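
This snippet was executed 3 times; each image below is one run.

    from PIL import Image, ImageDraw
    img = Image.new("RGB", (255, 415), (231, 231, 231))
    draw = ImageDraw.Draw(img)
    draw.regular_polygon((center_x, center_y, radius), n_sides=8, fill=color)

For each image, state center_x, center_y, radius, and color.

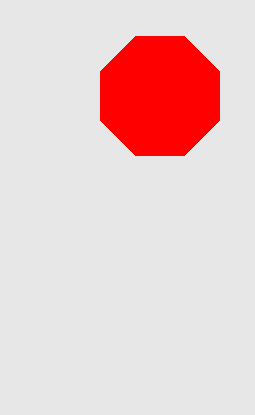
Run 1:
center_x = 160, center_y = 96, radius = 64, color = 'red'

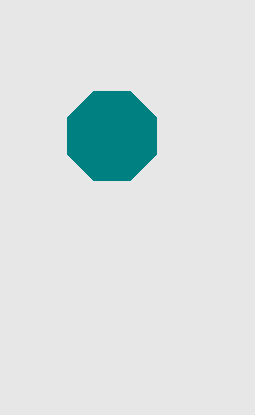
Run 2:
center_x = 112
center_y = 136
radius = 48
color = 'teal'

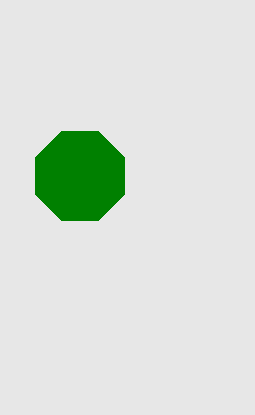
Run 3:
center_x = 80; center_y = 176; radius = 48; color = 'green'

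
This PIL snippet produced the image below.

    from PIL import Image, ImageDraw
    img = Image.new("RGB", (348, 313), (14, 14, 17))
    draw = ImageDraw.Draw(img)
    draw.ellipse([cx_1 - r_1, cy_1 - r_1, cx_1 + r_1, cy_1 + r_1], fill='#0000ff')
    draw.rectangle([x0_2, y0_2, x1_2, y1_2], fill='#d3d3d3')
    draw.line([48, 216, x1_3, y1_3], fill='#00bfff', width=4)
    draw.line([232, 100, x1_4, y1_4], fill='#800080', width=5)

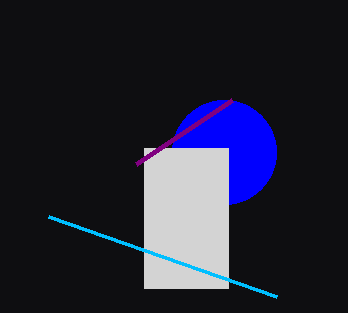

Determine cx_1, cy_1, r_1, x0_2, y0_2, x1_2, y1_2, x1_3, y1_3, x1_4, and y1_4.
cx_1 = 224, cy_1 = 152, r_1 = 52, x0_2 = 144, y0_2 = 148, x1_2 = 228, y1_2 = 288, x1_3 = 276, y1_3 = 296, x1_4 = 136, y1_4 = 164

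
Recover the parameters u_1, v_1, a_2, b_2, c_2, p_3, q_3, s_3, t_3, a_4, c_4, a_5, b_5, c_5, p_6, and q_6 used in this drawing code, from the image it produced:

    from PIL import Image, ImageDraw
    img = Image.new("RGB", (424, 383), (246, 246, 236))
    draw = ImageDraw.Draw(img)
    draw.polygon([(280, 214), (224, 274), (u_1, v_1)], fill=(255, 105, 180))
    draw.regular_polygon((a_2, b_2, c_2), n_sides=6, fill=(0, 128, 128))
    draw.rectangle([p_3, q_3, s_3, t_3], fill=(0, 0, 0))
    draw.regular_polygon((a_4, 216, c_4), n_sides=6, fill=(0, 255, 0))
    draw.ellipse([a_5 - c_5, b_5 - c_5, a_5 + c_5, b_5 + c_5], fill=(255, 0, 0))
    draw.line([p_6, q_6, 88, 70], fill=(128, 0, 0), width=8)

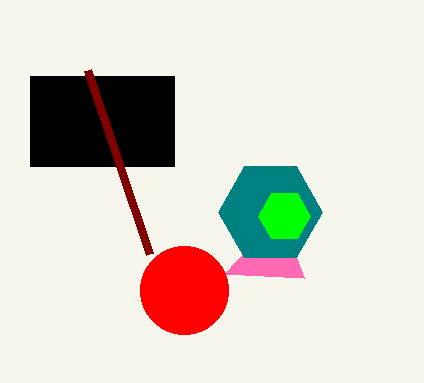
u_1 = 304; v_1 = 278; a_2 = 270; b_2 = 212; c_2 = 52; p_3 = 30; q_3 = 76; s_3 = 174; t_3 = 166; a_4 = 284; c_4 = 26; a_5 = 184; b_5 = 290; c_5 = 44; p_6 = 150; q_6 = 254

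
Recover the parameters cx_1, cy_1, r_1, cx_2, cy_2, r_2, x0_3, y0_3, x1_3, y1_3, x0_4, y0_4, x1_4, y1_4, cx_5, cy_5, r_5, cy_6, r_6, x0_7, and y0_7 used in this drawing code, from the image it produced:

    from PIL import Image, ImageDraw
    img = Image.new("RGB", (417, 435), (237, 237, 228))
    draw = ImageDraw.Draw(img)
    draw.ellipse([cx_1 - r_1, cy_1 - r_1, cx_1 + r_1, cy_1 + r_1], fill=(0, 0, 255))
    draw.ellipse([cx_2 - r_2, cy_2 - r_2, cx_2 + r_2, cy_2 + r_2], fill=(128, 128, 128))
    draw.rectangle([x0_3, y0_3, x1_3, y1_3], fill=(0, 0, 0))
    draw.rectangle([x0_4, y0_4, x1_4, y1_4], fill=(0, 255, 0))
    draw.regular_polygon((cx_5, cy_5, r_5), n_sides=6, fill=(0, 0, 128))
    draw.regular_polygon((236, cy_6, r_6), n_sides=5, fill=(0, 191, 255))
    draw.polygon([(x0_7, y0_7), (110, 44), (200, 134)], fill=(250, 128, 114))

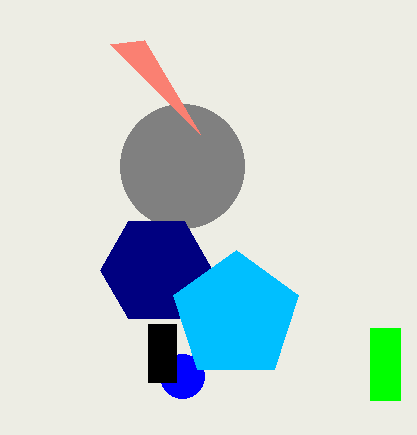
cx_1 = 182, cy_1 = 376, r_1 = 22, cx_2 = 182, cy_2 = 166, r_2 = 62, x0_3 = 148, y0_3 = 324, x1_3 = 176, y1_3 = 382, x0_4 = 370, y0_4 = 328, x1_4 = 400, y1_4 = 400, cx_5 = 156, cy_5 = 270, r_5 = 56, cy_6 = 316, r_6 = 66, x0_7 = 144, y0_7 = 40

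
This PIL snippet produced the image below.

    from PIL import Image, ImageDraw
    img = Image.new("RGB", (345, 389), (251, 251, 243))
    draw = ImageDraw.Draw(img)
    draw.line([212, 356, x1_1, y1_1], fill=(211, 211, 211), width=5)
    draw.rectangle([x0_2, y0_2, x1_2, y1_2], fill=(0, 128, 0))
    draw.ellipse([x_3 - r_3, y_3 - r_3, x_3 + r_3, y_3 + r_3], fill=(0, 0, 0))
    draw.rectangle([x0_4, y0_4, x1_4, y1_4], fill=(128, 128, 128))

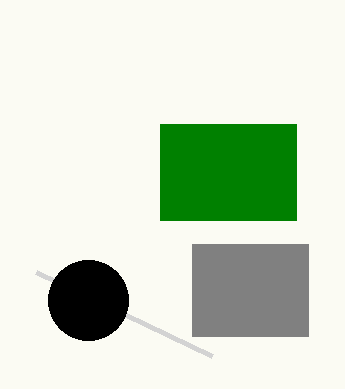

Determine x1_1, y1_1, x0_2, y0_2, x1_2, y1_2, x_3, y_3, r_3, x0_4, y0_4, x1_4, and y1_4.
x1_1 = 36
y1_1 = 272
x0_2 = 160
y0_2 = 124
x1_2 = 296
y1_2 = 220
x_3 = 88
y_3 = 300
r_3 = 40
x0_4 = 192
y0_4 = 244
x1_4 = 308
y1_4 = 336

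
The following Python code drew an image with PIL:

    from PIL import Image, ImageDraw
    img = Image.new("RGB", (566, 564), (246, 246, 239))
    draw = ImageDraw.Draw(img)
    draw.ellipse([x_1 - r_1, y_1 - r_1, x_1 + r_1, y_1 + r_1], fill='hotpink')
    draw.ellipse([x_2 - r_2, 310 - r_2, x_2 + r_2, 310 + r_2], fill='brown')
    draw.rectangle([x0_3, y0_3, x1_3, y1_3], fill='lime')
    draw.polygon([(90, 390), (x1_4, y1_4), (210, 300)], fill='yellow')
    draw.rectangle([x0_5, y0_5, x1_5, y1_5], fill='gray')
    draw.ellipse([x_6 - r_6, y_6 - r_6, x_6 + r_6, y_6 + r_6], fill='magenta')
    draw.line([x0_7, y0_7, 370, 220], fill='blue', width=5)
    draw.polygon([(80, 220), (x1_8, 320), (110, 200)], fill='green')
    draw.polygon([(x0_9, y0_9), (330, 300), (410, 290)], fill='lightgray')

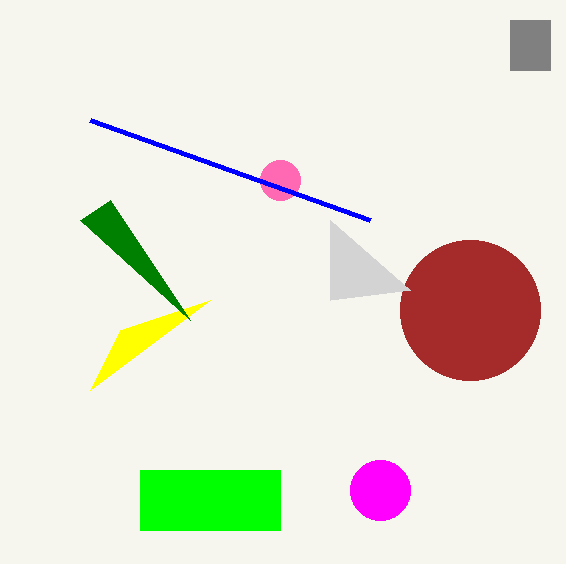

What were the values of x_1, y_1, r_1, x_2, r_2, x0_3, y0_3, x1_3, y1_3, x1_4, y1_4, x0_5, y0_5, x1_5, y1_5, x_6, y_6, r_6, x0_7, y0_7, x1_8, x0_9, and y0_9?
x_1 = 280, y_1 = 180, r_1 = 20, x_2 = 470, r_2 = 70, x0_3 = 140, y0_3 = 470, x1_3 = 280, y1_3 = 530, x1_4 = 120, y1_4 = 330, x0_5 = 510, y0_5 = 20, x1_5 = 550, y1_5 = 70, x_6 = 380, y_6 = 490, r_6 = 30, x0_7 = 90, y0_7 = 120, x1_8 = 190, x0_9 = 330, y0_9 = 220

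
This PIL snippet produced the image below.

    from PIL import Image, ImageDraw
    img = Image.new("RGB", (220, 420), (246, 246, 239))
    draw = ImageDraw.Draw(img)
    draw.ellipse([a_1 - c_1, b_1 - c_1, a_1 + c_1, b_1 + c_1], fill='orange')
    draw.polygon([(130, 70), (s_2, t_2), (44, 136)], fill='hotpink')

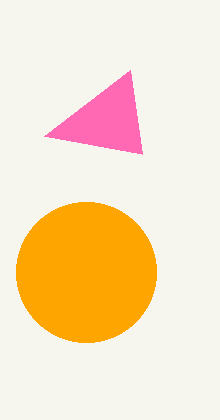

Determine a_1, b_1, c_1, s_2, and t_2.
a_1 = 86; b_1 = 272; c_1 = 70; s_2 = 142; t_2 = 154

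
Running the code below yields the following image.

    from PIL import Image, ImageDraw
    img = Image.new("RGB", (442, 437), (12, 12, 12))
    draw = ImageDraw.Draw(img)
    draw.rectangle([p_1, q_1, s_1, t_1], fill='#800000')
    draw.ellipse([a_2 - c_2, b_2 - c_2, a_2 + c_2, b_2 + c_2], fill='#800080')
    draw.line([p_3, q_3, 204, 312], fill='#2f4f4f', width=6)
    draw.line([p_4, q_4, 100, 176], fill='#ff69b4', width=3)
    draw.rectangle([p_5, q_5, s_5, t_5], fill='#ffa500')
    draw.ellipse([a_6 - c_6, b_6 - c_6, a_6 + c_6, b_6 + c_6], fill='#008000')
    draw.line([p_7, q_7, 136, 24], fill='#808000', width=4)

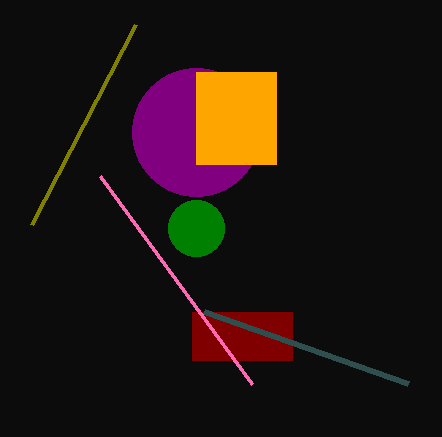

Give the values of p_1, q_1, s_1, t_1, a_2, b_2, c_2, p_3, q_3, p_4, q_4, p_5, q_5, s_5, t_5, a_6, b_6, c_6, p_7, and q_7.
p_1 = 192
q_1 = 312
s_1 = 292
t_1 = 360
a_2 = 196
b_2 = 132
c_2 = 64
p_3 = 408
q_3 = 384
p_4 = 252
q_4 = 384
p_5 = 196
q_5 = 72
s_5 = 276
t_5 = 164
a_6 = 196
b_6 = 228
c_6 = 28
p_7 = 32
q_7 = 224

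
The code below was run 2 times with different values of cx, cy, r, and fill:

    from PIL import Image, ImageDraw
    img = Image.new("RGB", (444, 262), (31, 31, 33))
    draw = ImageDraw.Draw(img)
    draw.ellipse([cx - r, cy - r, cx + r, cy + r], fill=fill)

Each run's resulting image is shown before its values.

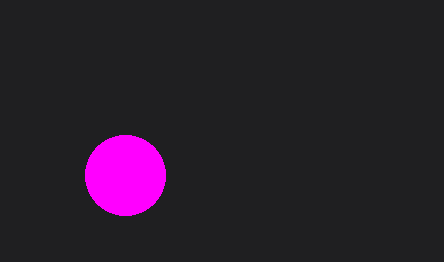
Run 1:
cx = 125, cy = 175, r = 40, fill = 'magenta'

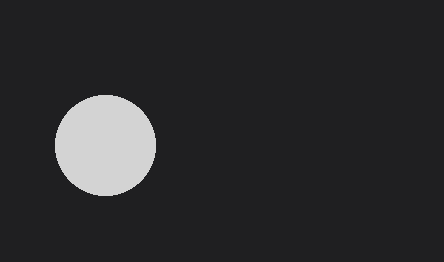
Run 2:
cx = 105
cy = 145
r = 50
fill = 'lightgray'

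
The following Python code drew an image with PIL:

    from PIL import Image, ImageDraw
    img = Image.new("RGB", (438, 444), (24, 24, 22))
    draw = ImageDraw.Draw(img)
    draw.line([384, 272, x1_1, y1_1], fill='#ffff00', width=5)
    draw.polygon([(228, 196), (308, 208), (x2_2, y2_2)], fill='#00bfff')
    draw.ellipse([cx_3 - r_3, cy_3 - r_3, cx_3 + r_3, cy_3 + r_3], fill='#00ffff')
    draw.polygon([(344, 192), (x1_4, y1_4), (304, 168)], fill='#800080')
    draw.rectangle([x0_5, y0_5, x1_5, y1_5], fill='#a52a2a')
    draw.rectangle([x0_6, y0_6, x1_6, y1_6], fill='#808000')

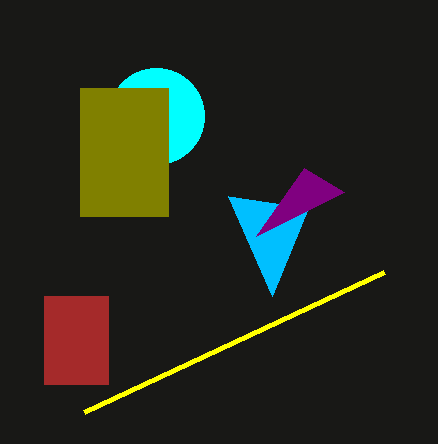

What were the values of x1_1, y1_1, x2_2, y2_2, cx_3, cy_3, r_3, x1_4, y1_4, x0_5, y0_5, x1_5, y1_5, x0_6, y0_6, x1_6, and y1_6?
x1_1 = 84; y1_1 = 412; x2_2 = 272; y2_2 = 296; cx_3 = 156; cy_3 = 116; r_3 = 48; x1_4 = 256; y1_4 = 236; x0_5 = 44; y0_5 = 296; x1_5 = 108; y1_5 = 384; x0_6 = 80; y0_6 = 88; x1_6 = 168; y1_6 = 216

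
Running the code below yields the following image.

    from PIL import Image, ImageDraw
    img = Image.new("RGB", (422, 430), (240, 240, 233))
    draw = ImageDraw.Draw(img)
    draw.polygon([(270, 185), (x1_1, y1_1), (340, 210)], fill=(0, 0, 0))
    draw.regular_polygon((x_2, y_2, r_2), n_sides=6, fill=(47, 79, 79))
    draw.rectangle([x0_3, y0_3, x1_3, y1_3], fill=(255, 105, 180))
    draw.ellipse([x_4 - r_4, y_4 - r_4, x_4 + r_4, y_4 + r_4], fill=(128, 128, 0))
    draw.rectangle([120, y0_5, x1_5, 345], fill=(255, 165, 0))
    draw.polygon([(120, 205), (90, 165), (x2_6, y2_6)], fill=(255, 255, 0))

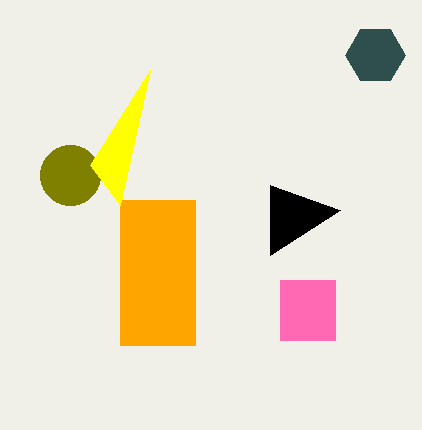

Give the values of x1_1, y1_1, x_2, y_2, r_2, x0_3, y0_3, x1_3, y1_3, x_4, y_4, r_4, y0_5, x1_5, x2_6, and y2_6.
x1_1 = 270, y1_1 = 255, x_2 = 375, y_2 = 55, r_2 = 30, x0_3 = 280, y0_3 = 280, x1_3 = 335, y1_3 = 340, x_4 = 70, y_4 = 175, r_4 = 30, y0_5 = 200, x1_5 = 195, x2_6 = 150, y2_6 = 70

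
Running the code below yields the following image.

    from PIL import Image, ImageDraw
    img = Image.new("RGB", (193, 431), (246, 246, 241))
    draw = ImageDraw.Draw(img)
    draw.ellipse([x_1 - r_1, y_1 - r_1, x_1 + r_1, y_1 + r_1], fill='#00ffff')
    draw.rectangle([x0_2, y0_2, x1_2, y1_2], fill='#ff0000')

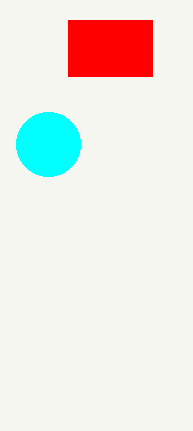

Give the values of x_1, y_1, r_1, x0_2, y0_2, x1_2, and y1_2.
x_1 = 48; y_1 = 144; r_1 = 32; x0_2 = 68; y0_2 = 20; x1_2 = 152; y1_2 = 76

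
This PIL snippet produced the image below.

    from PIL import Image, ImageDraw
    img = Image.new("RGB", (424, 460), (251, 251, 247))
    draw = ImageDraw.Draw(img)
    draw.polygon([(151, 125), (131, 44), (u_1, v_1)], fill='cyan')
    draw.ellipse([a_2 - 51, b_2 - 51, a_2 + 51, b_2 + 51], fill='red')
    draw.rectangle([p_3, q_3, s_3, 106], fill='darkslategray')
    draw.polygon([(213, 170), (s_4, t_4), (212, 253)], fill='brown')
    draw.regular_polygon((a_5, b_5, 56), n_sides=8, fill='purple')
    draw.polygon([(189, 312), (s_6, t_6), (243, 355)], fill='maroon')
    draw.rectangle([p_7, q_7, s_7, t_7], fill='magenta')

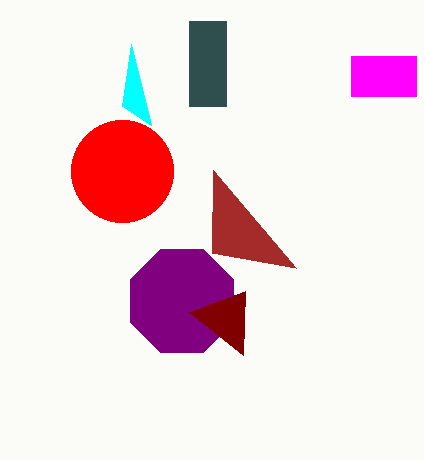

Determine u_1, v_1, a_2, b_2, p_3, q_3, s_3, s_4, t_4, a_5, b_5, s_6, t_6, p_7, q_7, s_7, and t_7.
u_1 = 122
v_1 = 106
a_2 = 122
b_2 = 171
p_3 = 189
q_3 = 21
s_3 = 226
s_4 = 296
t_4 = 268
a_5 = 182
b_5 = 301
s_6 = 245
t_6 = 291
p_7 = 351
q_7 = 56
s_7 = 416
t_7 = 96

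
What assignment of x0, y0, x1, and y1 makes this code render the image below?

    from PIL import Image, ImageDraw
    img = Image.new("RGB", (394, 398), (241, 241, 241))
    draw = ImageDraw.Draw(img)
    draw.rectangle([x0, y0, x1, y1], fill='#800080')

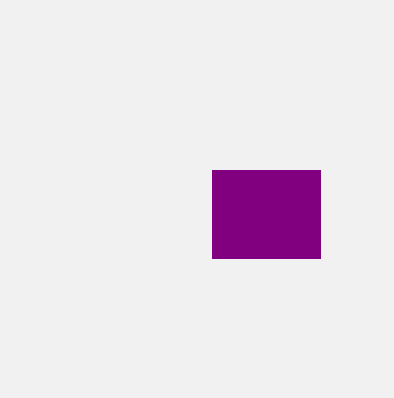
x0 = 212, y0 = 170, x1 = 320, y1 = 258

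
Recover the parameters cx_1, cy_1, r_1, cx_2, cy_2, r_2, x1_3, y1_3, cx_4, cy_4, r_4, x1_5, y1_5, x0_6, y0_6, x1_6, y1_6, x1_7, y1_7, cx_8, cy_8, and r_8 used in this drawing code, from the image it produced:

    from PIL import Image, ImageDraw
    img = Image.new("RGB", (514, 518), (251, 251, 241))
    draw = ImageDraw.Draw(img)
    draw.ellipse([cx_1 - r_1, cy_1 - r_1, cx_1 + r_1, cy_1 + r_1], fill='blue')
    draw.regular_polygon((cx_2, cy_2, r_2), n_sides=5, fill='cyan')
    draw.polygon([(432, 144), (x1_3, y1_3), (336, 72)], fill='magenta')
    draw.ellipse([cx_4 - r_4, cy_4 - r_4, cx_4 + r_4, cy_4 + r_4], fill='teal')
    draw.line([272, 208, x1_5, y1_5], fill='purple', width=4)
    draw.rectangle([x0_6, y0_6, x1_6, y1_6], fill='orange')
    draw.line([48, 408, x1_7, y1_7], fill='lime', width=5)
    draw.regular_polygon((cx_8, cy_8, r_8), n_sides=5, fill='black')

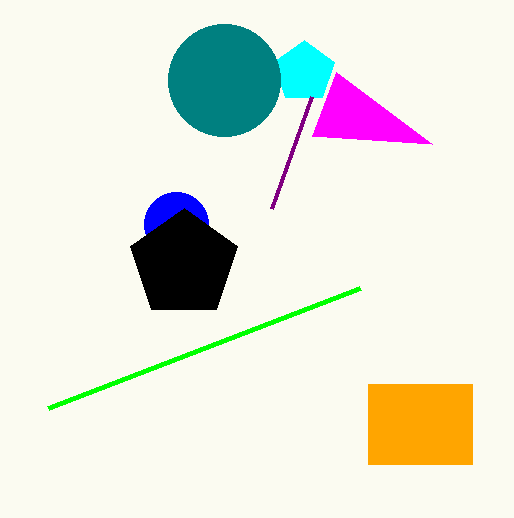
cx_1 = 176
cy_1 = 224
r_1 = 32
cx_2 = 304
cy_2 = 72
r_2 = 32
x1_3 = 312
y1_3 = 136
cx_4 = 224
cy_4 = 80
r_4 = 56
x1_5 = 312
y1_5 = 96
x0_6 = 368
y0_6 = 384
x1_6 = 472
y1_6 = 464
x1_7 = 360
y1_7 = 288
cx_8 = 184
cy_8 = 264
r_8 = 56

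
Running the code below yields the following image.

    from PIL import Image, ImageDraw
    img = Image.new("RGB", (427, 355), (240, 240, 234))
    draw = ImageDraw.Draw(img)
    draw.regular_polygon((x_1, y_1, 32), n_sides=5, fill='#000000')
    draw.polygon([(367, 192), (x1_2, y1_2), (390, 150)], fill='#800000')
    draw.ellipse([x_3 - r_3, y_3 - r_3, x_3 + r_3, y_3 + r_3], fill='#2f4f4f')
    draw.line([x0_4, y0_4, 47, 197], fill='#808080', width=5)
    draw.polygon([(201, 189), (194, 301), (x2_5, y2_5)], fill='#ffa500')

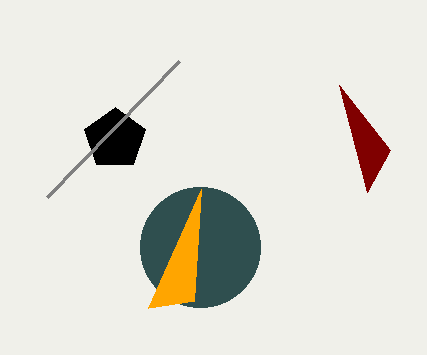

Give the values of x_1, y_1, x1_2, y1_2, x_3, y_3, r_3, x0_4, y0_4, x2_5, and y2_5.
x_1 = 115
y_1 = 139
x1_2 = 339
y1_2 = 85
x_3 = 200
y_3 = 247
r_3 = 60
x0_4 = 179
y0_4 = 61
x2_5 = 148
y2_5 = 308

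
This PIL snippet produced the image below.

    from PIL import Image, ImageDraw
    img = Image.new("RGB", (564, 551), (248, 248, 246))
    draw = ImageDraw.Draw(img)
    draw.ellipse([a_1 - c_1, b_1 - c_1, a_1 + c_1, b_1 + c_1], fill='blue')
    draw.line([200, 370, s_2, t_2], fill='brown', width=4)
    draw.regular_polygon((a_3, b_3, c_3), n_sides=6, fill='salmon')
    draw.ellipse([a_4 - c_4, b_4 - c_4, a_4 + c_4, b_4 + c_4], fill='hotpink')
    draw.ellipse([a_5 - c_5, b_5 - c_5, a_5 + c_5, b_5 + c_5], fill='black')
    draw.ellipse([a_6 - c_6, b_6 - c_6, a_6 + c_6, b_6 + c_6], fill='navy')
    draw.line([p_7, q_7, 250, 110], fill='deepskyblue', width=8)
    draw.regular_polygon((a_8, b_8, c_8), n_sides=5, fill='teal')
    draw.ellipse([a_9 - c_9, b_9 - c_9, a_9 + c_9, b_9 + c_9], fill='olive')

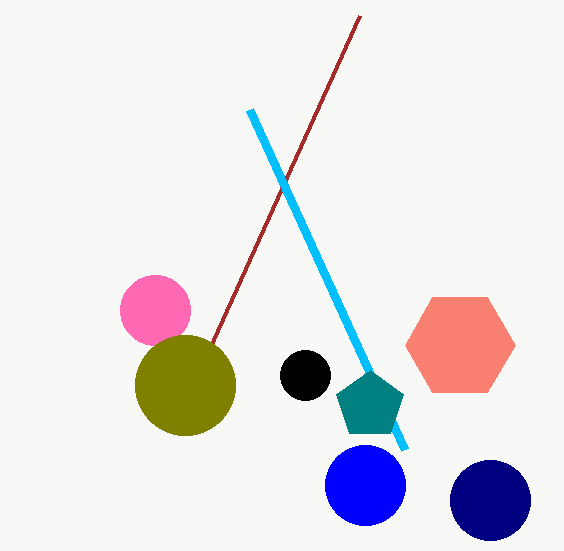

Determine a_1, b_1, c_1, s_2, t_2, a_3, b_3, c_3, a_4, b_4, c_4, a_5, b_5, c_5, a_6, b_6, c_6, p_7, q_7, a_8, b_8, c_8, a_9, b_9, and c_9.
a_1 = 365, b_1 = 485, c_1 = 40, s_2 = 360, t_2 = 15, a_3 = 460, b_3 = 345, c_3 = 55, a_4 = 155, b_4 = 310, c_4 = 35, a_5 = 305, b_5 = 375, c_5 = 25, a_6 = 490, b_6 = 500, c_6 = 40, p_7 = 405, q_7 = 450, a_8 = 370, b_8 = 405, c_8 = 35, a_9 = 185, b_9 = 385, c_9 = 50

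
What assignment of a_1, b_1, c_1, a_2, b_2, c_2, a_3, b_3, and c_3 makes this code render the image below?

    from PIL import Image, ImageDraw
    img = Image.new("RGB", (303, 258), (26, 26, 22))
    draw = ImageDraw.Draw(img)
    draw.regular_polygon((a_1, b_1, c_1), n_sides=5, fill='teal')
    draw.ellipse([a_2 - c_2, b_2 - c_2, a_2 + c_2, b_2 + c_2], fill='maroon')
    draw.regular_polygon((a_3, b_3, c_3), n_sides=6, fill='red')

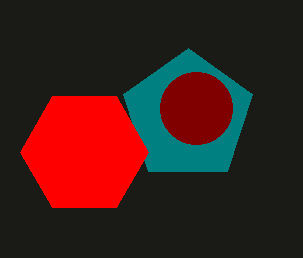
a_1 = 188; b_1 = 116; c_1 = 68; a_2 = 196; b_2 = 108; c_2 = 36; a_3 = 84; b_3 = 152; c_3 = 64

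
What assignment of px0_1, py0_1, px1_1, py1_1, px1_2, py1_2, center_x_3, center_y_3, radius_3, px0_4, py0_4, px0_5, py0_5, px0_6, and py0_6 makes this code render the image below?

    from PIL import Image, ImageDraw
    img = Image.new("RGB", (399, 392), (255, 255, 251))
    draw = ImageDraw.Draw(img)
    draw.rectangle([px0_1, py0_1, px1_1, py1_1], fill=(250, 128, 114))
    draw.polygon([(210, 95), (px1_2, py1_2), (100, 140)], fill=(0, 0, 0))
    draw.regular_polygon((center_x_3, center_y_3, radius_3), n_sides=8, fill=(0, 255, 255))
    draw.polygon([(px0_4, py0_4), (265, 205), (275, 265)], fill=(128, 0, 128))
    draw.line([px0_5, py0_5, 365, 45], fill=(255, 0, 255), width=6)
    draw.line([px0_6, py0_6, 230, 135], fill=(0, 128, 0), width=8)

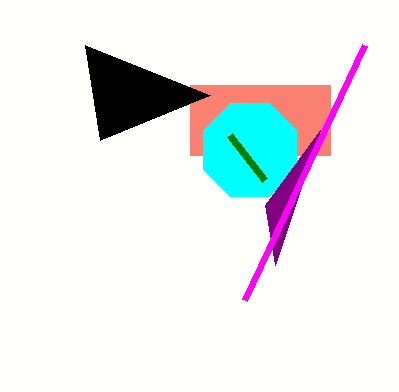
px0_1 = 190
py0_1 = 85
px1_1 = 330
py1_1 = 155
px1_2 = 85
py1_2 = 45
center_x_3 = 250
center_y_3 = 150
radius_3 = 50
px0_4 = 320
py0_4 = 130
px0_5 = 245
py0_5 = 300
px0_6 = 265
py0_6 = 180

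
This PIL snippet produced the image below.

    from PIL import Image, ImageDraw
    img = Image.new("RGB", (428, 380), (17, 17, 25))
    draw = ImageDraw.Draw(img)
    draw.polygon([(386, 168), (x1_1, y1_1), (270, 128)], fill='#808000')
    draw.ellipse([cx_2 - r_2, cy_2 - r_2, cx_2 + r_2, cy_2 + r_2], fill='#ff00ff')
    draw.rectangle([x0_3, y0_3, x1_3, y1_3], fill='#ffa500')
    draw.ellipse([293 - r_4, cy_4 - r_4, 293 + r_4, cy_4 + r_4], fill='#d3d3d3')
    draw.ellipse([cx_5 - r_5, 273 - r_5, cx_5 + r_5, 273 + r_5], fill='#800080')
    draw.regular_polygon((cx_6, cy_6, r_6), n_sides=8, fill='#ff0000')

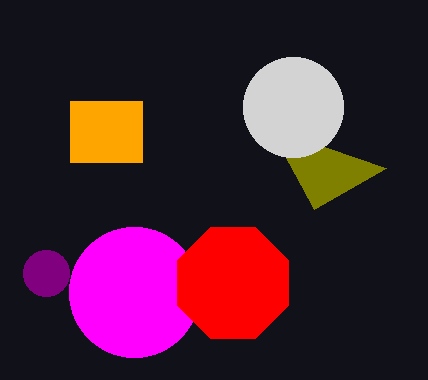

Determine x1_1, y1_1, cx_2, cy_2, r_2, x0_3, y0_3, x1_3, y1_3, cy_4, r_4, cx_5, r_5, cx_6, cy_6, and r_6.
x1_1 = 314, y1_1 = 209, cx_2 = 134, cy_2 = 292, r_2 = 65, x0_3 = 70, y0_3 = 101, x1_3 = 142, y1_3 = 162, cy_4 = 107, r_4 = 50, cx_5 = 46, r_5 = 23, cx_6 = 233, cy_6 = 283, r_6 = 60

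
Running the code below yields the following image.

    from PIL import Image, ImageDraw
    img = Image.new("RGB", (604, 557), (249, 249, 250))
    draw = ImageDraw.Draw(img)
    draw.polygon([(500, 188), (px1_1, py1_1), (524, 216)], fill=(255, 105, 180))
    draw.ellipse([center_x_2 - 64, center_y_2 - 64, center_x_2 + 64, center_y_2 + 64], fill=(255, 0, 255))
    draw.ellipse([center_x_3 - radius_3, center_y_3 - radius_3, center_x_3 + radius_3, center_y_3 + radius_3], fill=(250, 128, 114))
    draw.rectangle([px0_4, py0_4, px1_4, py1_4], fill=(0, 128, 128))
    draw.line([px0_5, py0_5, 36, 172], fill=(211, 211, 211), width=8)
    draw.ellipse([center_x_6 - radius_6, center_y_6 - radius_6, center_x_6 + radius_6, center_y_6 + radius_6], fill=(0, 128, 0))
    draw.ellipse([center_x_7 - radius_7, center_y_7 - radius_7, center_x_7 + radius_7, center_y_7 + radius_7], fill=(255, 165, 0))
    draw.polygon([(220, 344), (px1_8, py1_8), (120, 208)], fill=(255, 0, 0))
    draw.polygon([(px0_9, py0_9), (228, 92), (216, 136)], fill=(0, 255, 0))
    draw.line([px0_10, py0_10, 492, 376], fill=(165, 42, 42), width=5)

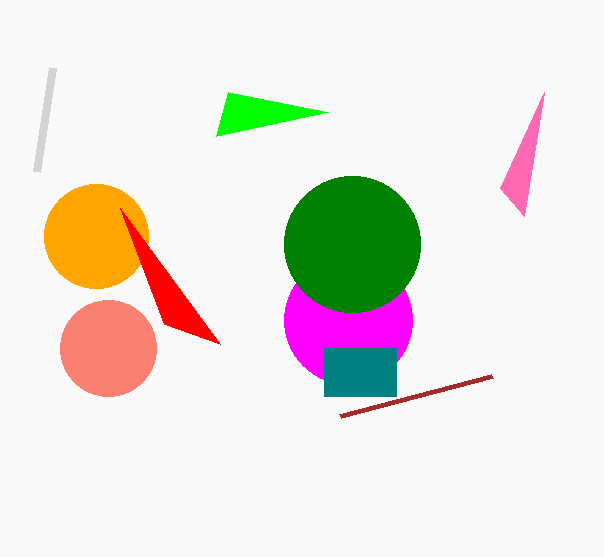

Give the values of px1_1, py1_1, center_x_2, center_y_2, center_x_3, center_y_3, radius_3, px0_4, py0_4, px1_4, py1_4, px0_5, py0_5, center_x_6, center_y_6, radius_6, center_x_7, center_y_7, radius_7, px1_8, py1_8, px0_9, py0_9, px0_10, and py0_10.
px1_1 = 544
py1_1 = 92
center_x_2 = 348
center_y_2 = 320
center_x_3 = 108
center_y_3 = 348
radius_3 = 48
px0_4 = 324
py0_4 = 348
px1_4 = 396
py1_4 = 396
px0_5 = 52
py0_5 = 68
center_x_6 = 352
center_y_6 = 244
radius_6 = 68
center_x_7 = 96
center_y_7 = 236
radius_7 = 52
px1_8 = 164
py1_8 = 324
px0_9 = 328
py0_9 = 112
px0_10 = 340
py0_10 = 416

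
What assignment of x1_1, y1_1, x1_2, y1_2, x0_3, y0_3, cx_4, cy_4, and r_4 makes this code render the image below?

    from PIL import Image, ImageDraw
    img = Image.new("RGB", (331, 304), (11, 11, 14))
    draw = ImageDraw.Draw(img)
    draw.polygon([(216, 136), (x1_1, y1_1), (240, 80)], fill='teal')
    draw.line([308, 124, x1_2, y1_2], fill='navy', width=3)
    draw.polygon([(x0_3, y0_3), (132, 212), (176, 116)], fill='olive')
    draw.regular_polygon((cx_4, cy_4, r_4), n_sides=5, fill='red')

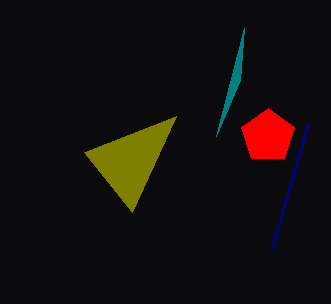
x1_1 = 244, y1_1 = 28, x1_2 = 272, y1_2 = 248, x0_3 = 84, y0_3 = 152, cx_4 = 268, cy_4 = 136, r_4 = 28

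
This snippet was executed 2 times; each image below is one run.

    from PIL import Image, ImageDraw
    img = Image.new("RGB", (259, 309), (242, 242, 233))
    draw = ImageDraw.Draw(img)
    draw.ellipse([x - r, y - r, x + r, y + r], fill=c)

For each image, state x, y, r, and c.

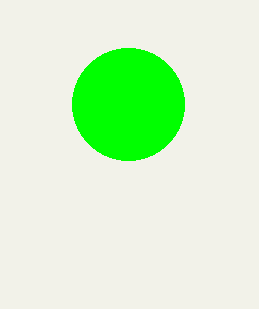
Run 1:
x = 128; y = 104; r = 56; c = 'lime'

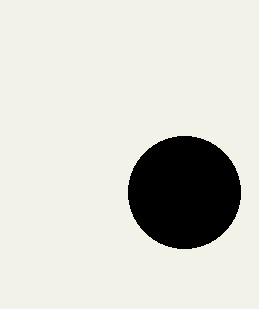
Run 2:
x = 184, y = 192, r = 56, c = 'black'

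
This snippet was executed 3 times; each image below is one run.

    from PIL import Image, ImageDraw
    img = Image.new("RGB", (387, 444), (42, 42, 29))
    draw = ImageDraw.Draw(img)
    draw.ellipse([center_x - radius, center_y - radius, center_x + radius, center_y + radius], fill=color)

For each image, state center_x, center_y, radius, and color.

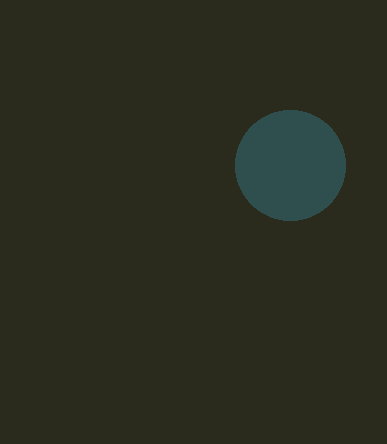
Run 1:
center_x = 290; center_y = 165; radius = 55; color = 'darkslategray'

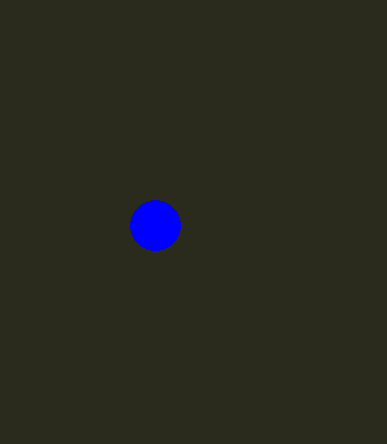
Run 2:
center_x = 155; center_y = 225; radius = 25; color = 'blue'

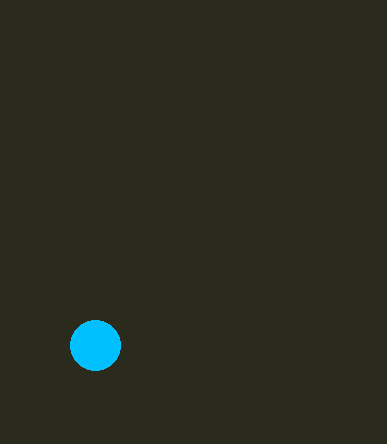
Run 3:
center_x = 95
center_y = 345
radius = 25
color = 'deepskyblue'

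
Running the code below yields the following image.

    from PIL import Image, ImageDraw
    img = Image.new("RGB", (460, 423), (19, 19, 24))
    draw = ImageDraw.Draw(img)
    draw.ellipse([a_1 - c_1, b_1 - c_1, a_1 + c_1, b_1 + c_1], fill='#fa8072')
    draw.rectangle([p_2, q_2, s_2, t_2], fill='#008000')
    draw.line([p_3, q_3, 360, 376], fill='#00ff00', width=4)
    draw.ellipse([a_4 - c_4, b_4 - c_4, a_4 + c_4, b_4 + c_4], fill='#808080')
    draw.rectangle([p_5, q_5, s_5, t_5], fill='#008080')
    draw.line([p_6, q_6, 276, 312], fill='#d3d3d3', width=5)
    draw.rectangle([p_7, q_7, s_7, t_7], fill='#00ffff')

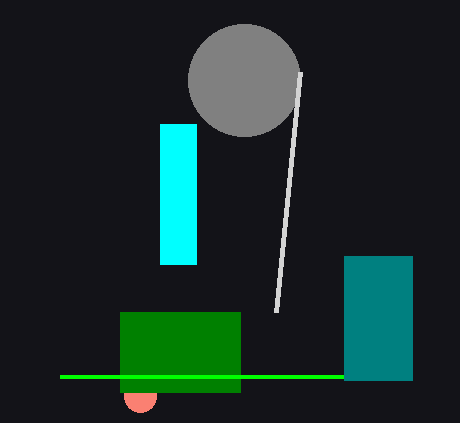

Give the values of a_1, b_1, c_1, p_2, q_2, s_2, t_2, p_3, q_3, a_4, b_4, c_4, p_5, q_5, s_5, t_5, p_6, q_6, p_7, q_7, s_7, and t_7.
a_1 = 140; b_1 = 396; c_1 = 16; p_2 = 120; q_2 = 312; s_2 = 240; t_2 = 392; p_3 = 60; q_3 = 376; a_4 = 244; b_4 = 80; c_4 = 56; p_5 = 344; q_5 = 256; s_5 = 412; t_5 = 380; p_6 = 300; q_6 = 72; p_7 = 160; q_7 = 124; s_7 = 196; t_7 = 264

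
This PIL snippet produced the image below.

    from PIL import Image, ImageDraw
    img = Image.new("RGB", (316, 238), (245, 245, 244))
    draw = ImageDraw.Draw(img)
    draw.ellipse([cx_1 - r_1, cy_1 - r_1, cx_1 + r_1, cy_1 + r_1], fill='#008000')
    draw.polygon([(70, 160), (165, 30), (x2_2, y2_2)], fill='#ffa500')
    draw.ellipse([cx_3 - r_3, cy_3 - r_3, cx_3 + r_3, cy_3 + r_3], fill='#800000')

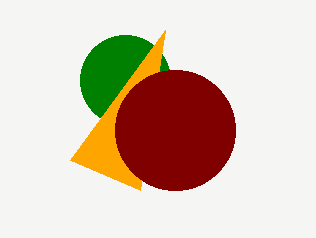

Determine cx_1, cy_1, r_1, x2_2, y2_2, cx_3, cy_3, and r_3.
cx_1 = 125, cy_1 = 80, r_1 = 45, x2_2 = 140, y2_2 = 190, cx_3 = 175, cy_3 = 130, r_3 = 60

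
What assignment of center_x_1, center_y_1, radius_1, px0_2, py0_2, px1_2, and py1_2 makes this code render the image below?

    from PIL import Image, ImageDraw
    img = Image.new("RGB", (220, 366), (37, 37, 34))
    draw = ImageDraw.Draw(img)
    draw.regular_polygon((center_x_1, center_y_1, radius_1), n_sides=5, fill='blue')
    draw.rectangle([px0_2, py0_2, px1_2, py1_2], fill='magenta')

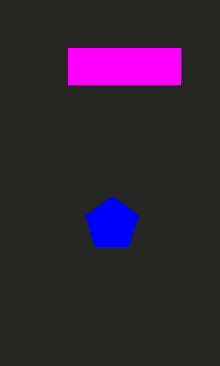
center_x_1 = 112
center_y_1 = 224
radius_1 = 28
px0_2 = 68
py0_2 = 48
px1_2 = 180
py1_2 = 84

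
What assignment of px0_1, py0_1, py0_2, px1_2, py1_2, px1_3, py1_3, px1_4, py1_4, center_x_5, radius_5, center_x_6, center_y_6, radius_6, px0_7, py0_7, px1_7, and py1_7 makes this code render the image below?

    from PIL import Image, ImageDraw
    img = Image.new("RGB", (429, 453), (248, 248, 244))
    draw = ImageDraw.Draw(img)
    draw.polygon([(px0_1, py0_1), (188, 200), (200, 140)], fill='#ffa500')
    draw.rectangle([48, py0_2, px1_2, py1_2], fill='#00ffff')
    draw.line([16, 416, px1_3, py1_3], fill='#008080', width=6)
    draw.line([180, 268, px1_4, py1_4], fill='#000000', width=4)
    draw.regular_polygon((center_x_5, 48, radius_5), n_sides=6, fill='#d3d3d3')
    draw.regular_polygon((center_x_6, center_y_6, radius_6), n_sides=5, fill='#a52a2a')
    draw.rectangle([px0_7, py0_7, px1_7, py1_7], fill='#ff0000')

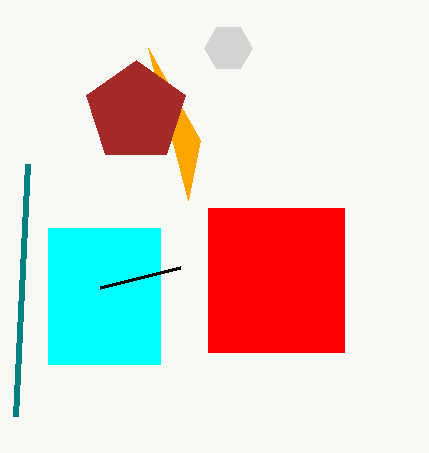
px0_1 = 148; py0_1 = 48; py0_2 = 228; px1_2 = 160; py1_2 = 364; px1_3 = 28; py1_3 = 164; px1_4 = 100; py1_4 = 288; center_x_5 = 228; radius_5 = 24; center_x_6 = 136; center_y_6 = 112; radius_6 = 52; px0_7 = 208; py0_7 = 208; px1_7 = 344; py1_7 = 352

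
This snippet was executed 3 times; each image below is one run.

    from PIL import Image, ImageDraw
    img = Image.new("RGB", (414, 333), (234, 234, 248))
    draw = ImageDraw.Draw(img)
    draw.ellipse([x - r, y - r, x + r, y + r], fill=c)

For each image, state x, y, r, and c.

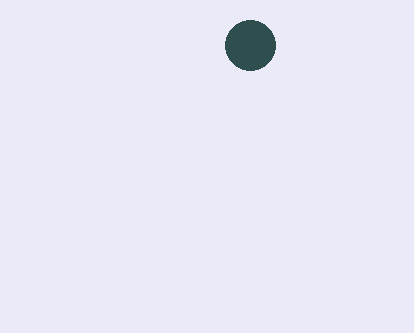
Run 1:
x = 250, y = 45, r = 25, c = 'darkslategray'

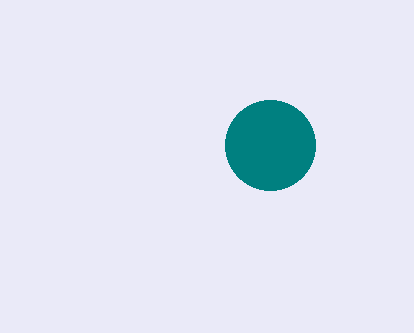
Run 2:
x = 270; y = 145; r = 45; c = 'teal'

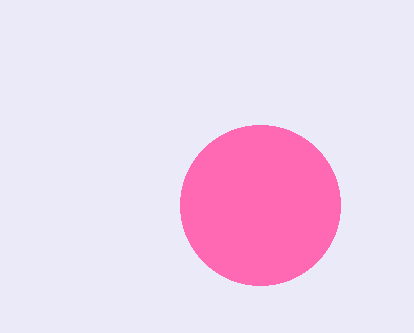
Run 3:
x = 260; y = 205; r = 80; c = 'hotpink'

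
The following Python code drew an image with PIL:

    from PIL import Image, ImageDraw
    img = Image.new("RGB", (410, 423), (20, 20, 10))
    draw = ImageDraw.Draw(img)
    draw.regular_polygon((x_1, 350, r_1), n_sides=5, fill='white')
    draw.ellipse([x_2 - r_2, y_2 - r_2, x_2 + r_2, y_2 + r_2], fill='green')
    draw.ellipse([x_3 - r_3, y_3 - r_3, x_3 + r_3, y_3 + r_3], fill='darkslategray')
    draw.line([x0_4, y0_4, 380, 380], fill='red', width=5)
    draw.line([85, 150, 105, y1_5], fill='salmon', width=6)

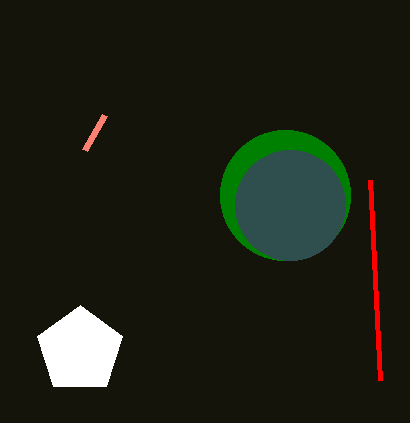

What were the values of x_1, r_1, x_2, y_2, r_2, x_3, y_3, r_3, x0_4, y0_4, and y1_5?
x_1 = 80; r_1 = 45; x_2 = 285; y_2 = 195; r_2 = 65; x_3 = 290; y_3 = 205; r_3 = 55; x0_4 = 370; y0_4 = 180; y1_5 = 115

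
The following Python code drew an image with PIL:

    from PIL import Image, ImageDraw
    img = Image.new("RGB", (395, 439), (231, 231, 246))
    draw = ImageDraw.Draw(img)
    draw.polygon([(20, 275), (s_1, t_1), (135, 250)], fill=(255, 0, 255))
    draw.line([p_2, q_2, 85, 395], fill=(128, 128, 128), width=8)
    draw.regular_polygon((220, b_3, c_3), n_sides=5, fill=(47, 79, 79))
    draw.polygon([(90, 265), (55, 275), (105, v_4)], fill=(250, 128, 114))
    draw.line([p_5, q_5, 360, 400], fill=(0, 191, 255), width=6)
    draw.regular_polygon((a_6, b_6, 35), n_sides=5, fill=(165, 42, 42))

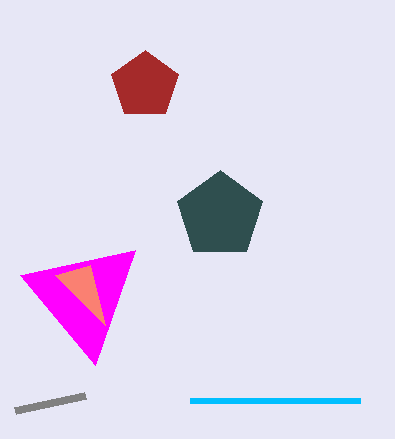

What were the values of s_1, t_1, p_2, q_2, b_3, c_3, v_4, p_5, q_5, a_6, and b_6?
s_1 = 95; t_1 = 365; p_2 = 15; q_2 = 410; b_3 = 215; c_3 = 45; v_4 = 325; p_5 = 190; q_5 = 400; a_6 = 145; b_6 = 85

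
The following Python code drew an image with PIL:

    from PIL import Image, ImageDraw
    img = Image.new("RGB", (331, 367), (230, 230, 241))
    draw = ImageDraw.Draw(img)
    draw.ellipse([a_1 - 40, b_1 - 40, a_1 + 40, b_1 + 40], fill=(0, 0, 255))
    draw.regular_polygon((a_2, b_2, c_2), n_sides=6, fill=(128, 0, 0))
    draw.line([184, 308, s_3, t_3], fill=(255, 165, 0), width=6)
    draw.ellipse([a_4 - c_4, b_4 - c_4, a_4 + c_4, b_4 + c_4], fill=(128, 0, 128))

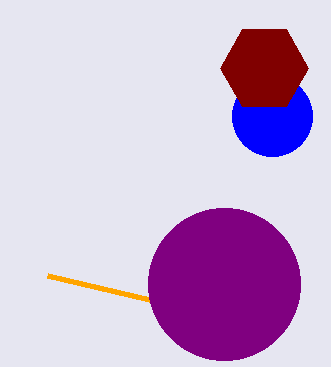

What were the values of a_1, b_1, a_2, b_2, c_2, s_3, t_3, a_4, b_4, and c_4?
a_1 = 272, b_1 = 116, a_2 = 264, b_2 = 68, c_2 = 44, s_3 = 48, t_3 = 276, a_4 = 224, b_4 = 284, c_4 = 76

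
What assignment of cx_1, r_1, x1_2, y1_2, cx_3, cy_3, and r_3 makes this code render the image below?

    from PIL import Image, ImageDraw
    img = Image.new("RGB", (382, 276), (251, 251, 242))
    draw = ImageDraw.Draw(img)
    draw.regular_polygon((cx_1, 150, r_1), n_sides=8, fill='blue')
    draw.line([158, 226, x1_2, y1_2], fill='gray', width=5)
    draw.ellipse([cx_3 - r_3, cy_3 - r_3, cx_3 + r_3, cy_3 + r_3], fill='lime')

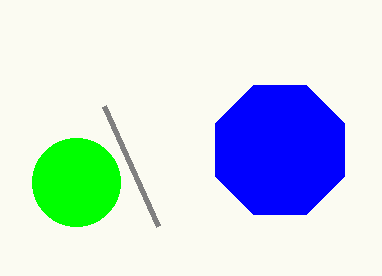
cx_1 = 280; r_1 = 70; x1_2 = 104; y1_2 = 106; cx_3 = 76; cy_3 = 182; r_3 = 44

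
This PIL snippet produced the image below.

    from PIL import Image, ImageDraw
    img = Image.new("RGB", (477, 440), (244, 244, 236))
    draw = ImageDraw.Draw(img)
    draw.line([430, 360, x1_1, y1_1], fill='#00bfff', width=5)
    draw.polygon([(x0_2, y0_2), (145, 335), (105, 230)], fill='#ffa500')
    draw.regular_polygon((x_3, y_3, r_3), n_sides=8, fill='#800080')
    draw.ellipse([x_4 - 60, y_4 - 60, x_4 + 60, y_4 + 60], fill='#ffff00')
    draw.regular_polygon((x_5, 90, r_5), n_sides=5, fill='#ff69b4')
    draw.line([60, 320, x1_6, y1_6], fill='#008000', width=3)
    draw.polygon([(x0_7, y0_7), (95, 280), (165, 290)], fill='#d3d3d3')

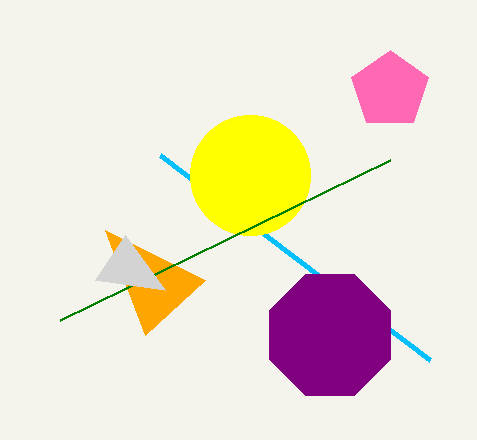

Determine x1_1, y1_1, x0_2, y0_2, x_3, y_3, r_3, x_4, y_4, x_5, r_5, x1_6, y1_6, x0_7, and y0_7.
x1_1 = 160
y1_1 = 155
x0_2 = 205
y0_2 = 280
x_3 = 330
y_3 = 335
r_3 = 65
x_4 = 250
y_4 = 175
x_5 = 390
r_5 = 40
x1_6 = 390
y1_6 = 160
x0_7 = 125
y0_7 = 235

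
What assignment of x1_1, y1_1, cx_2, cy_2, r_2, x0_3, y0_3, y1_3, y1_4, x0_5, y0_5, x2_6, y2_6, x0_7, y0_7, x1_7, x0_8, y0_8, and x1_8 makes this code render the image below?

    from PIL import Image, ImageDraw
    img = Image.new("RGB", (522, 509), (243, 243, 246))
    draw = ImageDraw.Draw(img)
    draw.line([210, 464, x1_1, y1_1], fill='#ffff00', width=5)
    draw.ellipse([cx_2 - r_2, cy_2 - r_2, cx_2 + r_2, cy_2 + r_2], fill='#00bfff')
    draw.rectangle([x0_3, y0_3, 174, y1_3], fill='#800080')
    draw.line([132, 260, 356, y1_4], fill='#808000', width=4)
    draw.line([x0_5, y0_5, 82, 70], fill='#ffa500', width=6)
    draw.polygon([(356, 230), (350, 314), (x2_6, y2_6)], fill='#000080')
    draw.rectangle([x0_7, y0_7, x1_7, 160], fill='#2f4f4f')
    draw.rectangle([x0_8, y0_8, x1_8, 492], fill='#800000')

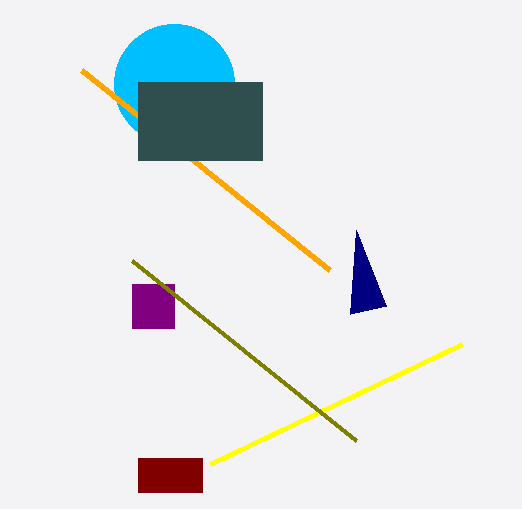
x1_1 = 462, y1_1 = 344, cx_2 = 174, cy_2 = 84, r_2 = 60, x0_3 = 132, y0_3 = 284, y1_3 = 328, y1_4 = 440, x0_5 = 330, y0_5 = 270, x2_6 = 386, y2_6 = 306, x0_7 = 138, y0_7 = 82, x1_7 = 262, x0_8 = 138, y0_8 = 458, x1_8 = 202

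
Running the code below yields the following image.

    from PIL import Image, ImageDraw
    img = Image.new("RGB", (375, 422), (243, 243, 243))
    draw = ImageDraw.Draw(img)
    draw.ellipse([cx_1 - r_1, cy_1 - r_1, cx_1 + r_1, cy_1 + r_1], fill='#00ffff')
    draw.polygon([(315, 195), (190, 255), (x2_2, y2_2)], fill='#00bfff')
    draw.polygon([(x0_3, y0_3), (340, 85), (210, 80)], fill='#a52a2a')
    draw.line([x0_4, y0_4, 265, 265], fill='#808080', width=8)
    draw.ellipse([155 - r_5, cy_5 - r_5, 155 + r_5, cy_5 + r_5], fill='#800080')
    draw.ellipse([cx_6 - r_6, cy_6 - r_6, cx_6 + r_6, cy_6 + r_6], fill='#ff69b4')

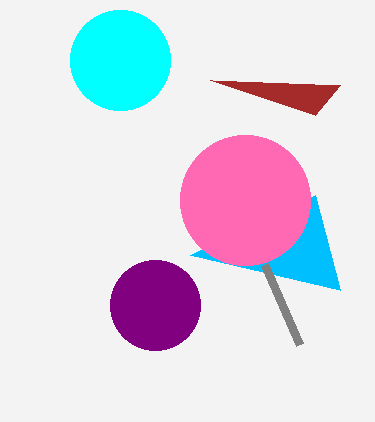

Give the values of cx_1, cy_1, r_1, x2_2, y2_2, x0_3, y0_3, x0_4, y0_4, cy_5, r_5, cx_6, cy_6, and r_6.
cx_1 = 120
cy_1 = 60
r_1 = 50
x2_2 = 340
y2_2 = 290
x0_3 = 315
y0_3 = 115
x0_4 = 300
y0_4 = 345
cy_5 = 305
r_5 = 45
cx_6 = 245
cy_6 = 200
r_6 = 65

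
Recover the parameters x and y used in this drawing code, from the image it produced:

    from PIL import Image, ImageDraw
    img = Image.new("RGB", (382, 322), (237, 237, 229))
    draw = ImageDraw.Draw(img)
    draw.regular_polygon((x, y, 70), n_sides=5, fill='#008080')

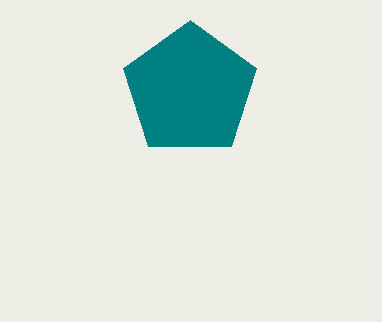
x = 190; y = 90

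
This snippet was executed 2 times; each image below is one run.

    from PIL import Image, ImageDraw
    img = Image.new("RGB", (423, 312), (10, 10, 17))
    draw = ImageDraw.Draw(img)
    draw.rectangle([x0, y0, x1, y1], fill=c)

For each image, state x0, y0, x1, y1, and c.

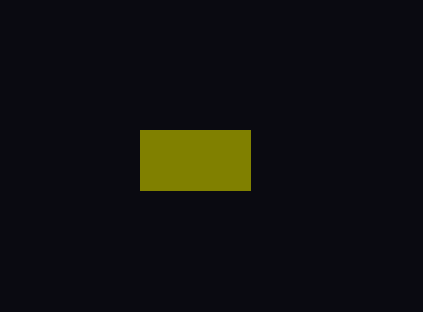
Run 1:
x0 = 140, y0 = 130, x1 = 250, y1 = 190, c = 'olive'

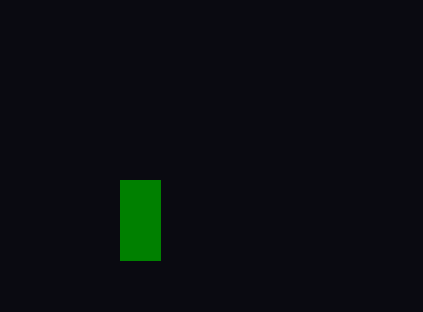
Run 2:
x0 = 120
y0 = 180
x1 = 160
y1 = 260
c = 'green'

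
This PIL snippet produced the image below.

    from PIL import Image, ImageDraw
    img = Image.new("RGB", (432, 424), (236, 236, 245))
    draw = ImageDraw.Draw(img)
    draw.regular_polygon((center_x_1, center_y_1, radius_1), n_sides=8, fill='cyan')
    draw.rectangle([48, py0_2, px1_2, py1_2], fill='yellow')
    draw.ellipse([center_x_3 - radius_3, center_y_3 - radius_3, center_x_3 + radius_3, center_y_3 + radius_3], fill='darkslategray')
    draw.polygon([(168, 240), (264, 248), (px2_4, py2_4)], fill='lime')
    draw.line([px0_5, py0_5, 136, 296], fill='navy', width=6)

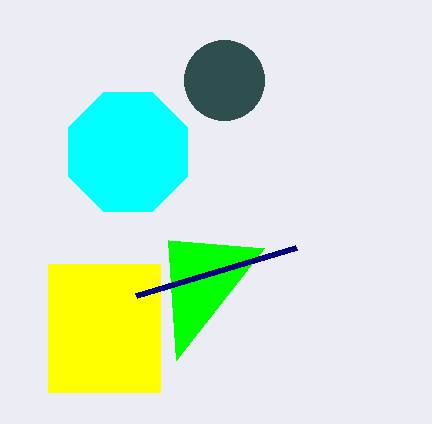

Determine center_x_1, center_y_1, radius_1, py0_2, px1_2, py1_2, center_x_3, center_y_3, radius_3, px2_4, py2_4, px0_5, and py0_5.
center_x_1 = 128
center_y_1 = 152
radius_1 = 64
py0_2 = 264
px1_2 = 160
py1_2 = 392
center_x_3 = 224
center_y_3 = 80
radius_3 = 40
px2_4 = 176
py2_4 = 360
px0_5 = 296
py0_5 = 248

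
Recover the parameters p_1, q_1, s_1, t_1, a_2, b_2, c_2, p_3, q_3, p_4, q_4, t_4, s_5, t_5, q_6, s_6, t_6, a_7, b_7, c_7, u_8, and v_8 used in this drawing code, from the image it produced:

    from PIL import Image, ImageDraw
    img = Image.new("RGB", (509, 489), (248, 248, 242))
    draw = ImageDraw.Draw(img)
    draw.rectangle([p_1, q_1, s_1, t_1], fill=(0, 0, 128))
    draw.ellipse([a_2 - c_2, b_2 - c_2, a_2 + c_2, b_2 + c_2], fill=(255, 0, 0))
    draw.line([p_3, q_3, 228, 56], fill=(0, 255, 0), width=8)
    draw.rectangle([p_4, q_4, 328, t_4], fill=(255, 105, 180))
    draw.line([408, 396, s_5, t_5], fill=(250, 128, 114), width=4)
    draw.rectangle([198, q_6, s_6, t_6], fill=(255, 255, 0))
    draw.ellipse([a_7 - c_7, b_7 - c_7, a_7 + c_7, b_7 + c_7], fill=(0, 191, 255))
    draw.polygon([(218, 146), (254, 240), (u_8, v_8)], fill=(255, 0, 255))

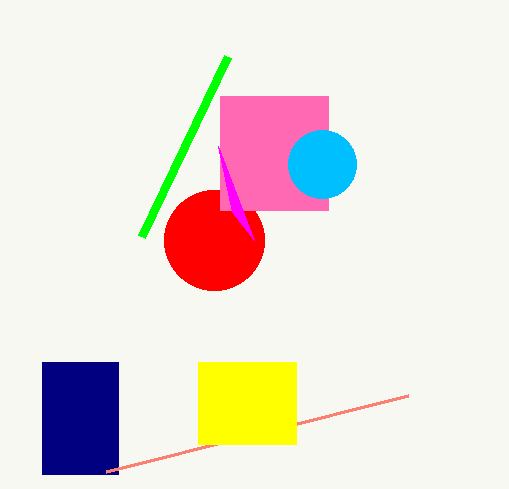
p_1 = 42, q_1 = 362, s_1 = 118, t_1 = 474, a_2 = 214, b_2 = 240, c_2 = 50, p_3 = 142, q_3 = 236, p_4 = 220, q_4 = 96, t_4 = 210, s_5 = 106, t_5 = 472, q_6 = 362, s_6 = 296, t_6 = 444, a_7 = 322, b_7 = 164, c_7 = 34, u_8 = 232, v_8 = 212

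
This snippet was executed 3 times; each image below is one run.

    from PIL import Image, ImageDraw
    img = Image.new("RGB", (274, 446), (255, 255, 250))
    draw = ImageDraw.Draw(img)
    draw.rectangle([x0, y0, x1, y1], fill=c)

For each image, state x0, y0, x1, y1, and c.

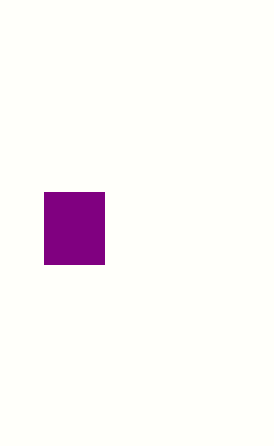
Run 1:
x0 = 44, y0 = 192, x1 = 104, y1 = 264, c = 'purple'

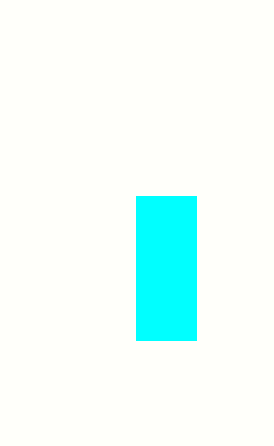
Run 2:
x0 = 136
y0 = 196
x1 = 196
y1 = 340
c = 'cyan'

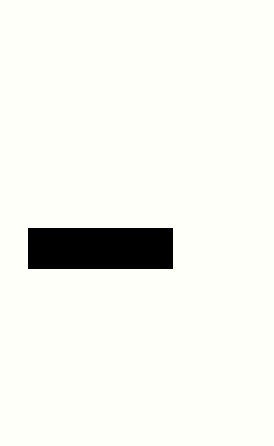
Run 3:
x0 = 28
y0 = 228
x1 = 172
y1 = 268
c = 'black'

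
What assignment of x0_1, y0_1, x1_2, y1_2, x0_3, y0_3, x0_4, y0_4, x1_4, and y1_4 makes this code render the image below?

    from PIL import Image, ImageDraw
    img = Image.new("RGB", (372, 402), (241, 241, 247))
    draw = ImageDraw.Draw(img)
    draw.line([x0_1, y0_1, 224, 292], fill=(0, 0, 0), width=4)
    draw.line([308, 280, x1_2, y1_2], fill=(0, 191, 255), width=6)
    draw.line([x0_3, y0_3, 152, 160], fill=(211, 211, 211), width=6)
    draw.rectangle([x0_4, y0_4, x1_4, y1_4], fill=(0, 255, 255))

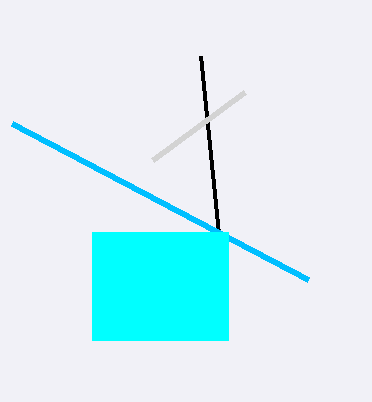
x0_1 = 200
y0_1 = 56
x1_2 = 12
y1_2 = 124
x0_3 = 244
y0_3 = 92
x0_4 = 92
y0_4 = 232
x1_4 = 228
y1_4 = 340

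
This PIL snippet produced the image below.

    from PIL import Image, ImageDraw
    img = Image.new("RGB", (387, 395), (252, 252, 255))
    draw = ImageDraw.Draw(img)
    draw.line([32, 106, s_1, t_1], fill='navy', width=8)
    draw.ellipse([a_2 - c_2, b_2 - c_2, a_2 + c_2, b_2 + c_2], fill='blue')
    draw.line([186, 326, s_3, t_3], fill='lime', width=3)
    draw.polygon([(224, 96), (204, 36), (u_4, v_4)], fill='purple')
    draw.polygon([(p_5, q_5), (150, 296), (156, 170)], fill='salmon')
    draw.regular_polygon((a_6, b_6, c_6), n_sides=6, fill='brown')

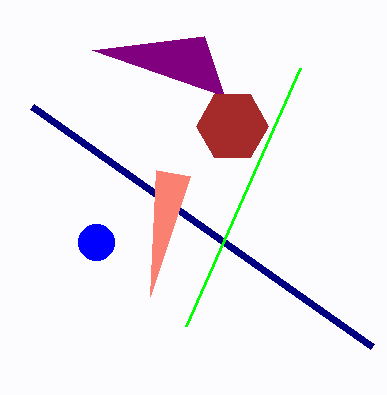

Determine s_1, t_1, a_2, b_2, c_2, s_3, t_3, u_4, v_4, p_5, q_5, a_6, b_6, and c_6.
s_1 = 372; t_1 = 346; a_2 = 96; b_2 = 242; c_2 = 18; s_3 = 300; t_3 = 68; u_4 = 92; v_4 = 50; p_5 = 190; q_5 = 176; a_6 = 232; b_6 = 126; c_6 = 36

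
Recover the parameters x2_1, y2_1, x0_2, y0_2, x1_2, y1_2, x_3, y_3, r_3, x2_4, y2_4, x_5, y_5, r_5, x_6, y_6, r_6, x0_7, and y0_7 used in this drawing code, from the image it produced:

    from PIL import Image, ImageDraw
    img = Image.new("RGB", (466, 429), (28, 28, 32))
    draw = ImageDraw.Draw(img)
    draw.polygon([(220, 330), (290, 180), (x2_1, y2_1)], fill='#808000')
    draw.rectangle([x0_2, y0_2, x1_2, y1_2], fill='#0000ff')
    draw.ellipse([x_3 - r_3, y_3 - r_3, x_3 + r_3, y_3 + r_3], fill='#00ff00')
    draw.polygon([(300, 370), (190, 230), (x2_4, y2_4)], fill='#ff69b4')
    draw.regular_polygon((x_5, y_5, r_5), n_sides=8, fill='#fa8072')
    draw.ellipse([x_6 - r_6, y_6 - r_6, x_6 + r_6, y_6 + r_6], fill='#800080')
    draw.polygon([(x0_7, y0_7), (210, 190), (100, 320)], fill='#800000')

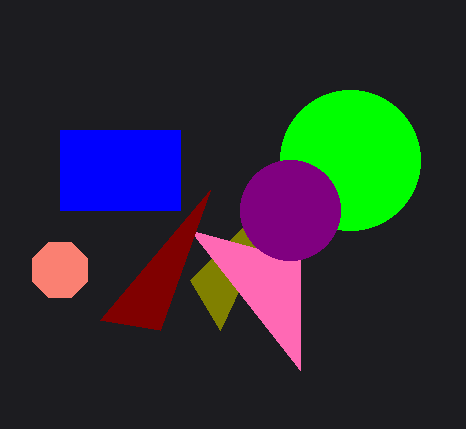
x2_1 = 190, y2_1 = 280, x0_2 = 60, y0_2 = 130, x1_2 = 180, y1_2 = 210, x_3 = 350, y_3 = 160, r_3 = 70, x2_4 = 300, y2_4 = 260, x_5 = 60, y_5 = 270, r_5 = 30, x_6 = 290, y_6 = 210, r_6 = 50, x0_7 = 160, y0_7 = 330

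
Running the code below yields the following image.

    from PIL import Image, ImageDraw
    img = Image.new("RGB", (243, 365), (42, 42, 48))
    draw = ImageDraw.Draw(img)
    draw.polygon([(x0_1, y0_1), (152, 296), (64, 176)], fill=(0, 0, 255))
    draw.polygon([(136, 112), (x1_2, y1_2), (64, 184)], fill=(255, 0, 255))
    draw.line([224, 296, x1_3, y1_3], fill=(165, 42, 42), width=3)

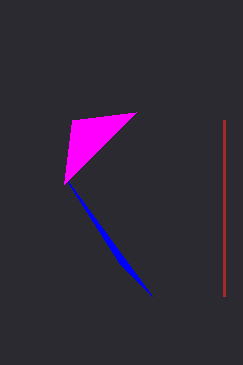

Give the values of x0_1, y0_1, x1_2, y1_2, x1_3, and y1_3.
x0_1 = 120
y0_1 = 264
x1_2 = 72
y1_2 = 120
x1_3 = 224
y1_3 = 120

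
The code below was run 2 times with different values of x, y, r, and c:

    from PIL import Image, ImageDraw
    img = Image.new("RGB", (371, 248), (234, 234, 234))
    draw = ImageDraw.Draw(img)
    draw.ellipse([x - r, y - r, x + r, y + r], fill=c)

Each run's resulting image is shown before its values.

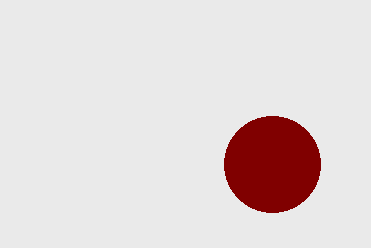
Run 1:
x = 272, y = 164, r = 48, c = 'maroon'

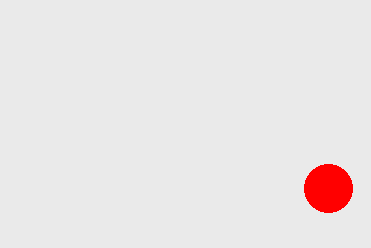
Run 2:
x = 328
y = 188
r = 24
c = 'red'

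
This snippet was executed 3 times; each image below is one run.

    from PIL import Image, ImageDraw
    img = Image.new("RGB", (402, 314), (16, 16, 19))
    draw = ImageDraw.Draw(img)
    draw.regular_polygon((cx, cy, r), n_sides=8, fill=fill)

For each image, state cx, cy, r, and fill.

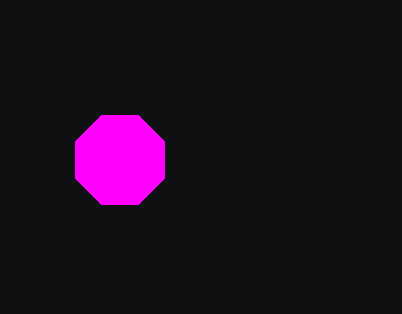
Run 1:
cx = 120, cy = 160, r = 48, fill = 'magenta'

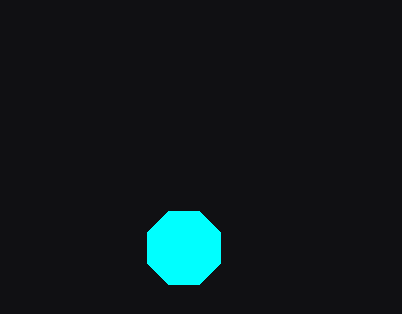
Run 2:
cx = 184, cy = 248, r = 40, fill = 'cyan'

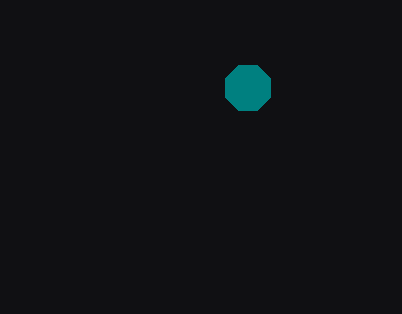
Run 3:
cx = 248, cy = 88, r = 24, fill = 'teal'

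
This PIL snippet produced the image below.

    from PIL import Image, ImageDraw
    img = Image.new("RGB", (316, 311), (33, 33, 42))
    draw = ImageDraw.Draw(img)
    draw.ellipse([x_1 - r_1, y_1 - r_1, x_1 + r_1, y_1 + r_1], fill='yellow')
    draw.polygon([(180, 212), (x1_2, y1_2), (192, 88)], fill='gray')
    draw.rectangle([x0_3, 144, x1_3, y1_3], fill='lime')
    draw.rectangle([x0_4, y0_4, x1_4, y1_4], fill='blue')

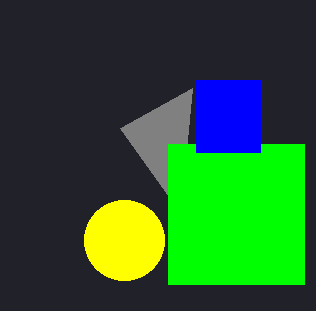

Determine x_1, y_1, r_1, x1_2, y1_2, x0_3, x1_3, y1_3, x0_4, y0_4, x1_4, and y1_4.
x_1 = 124, y_1 = 240, r_1 = 40, x1_2 = 120, y1_2 = 128, x0_3 = 168, x1_3 = 304, y1_3 = 284, x0_4 = 196, y0_4 = 80, x1_4 = 260, y1_4 = 152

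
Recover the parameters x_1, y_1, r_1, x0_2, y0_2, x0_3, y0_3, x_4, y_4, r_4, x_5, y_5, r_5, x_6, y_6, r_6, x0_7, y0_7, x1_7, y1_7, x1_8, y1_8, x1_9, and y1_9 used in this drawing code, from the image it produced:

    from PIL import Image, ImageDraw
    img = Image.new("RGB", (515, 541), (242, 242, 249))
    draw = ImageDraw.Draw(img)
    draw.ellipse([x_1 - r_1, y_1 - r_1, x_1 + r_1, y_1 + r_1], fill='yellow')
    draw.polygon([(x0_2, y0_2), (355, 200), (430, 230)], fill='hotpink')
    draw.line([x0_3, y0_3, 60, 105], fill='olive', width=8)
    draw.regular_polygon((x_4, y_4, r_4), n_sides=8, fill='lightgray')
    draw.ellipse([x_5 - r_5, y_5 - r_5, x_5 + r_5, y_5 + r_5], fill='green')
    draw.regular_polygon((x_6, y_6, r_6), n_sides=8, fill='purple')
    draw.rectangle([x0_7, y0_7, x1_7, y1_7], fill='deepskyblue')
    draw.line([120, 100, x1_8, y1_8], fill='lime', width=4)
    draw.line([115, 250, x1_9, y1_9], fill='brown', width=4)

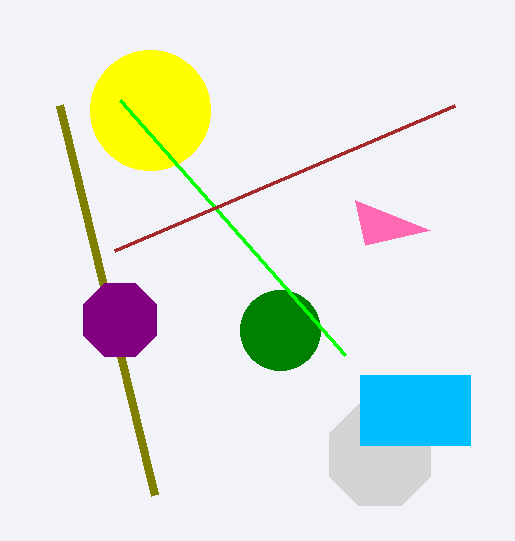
x_1 = 150
y_1 = 110
r_1 = 60
x0_2 = 365
y0_2 = 245
x0_3 = 155
y0_3 = 495
x_4 = 380
y_4 = 455
r_4 = 55
x_5 = 280
y_5 = 330
r_5 = 40
x_6 = 120
y_6 = 320
r_6 = 40
x0_7 = 360
y0_7 = 375
x1_7 = 470
y1_7 = 445
x1_8 = 345
y1_8 = 355
x1_9 = 455
y1_9 = 105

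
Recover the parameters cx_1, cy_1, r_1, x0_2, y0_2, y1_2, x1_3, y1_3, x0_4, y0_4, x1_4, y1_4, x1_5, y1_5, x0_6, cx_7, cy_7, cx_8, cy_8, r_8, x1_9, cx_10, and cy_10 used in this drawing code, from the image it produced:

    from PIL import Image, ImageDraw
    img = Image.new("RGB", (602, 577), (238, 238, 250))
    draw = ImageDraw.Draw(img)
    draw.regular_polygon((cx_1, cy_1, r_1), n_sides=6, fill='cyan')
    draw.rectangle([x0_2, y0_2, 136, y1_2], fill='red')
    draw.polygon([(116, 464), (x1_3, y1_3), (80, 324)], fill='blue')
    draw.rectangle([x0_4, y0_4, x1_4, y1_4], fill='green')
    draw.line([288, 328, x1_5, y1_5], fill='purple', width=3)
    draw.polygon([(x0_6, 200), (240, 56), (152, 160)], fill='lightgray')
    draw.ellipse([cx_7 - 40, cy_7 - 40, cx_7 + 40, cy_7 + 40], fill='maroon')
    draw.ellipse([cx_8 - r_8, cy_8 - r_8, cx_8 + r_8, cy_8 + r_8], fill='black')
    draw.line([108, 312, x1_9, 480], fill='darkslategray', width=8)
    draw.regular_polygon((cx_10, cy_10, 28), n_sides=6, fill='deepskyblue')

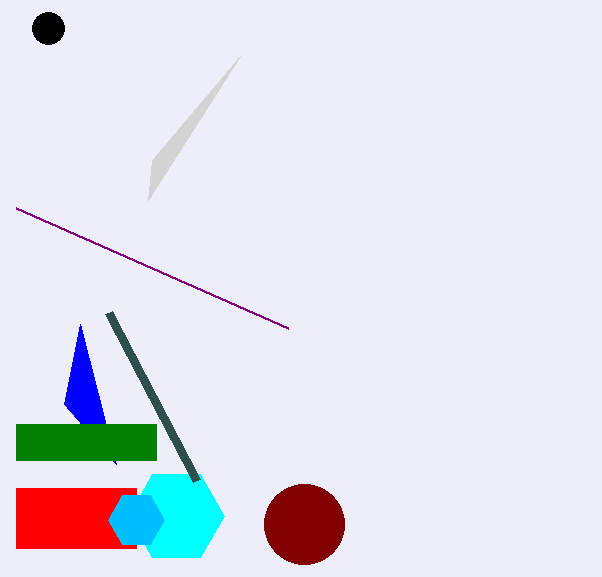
cx_1 = 176
cy_1 = 516
r_1 = 48
x0_2 = 16
y0_2 = 488
y1_2 = 548
x1_3 = 64
y1_3 = 404
x0_4 = 16
y0_4 = 424
x1_4 = 156
y1_4 = 460
x1_5 = 16
y1_5 = 208
x0_6 = 148
cx_7 = 304
cy_7 = 524
cx_8 = 48
cy_8 = 28
r_8 = 16
x1_9 = 196
cx_10 = 136
cy_10 = 520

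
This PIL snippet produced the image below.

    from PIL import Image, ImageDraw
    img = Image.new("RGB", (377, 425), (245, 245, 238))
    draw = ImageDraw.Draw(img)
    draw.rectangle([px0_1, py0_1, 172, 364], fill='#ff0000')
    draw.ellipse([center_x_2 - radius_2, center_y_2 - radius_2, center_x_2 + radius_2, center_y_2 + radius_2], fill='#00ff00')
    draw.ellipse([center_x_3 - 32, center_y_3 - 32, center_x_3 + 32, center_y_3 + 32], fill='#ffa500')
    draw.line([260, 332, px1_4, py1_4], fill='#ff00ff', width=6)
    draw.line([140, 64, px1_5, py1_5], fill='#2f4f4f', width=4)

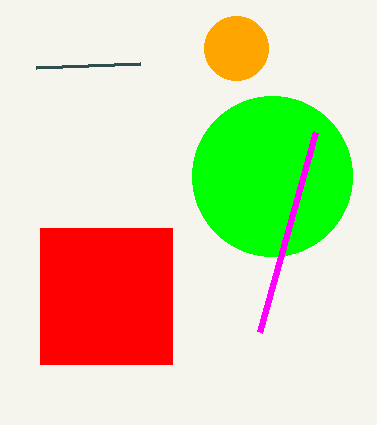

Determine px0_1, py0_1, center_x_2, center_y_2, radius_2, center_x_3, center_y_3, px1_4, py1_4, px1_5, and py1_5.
px0_1 = 40
py0_1 = 228
center_x_2 = 272
center_y_2 = 176
radius_2 = 80
center_x_3 = 236
center_y_3 = 48
px1_4 = 316
py1_4 = 132
px1_5 = 36
py1_5 = 68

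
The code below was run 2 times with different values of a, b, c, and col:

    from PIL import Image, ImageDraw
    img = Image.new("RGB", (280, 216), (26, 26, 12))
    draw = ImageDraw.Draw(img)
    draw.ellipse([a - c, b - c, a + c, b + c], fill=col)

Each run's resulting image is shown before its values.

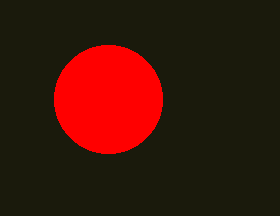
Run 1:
a = 108
b = 99
c = 54
col = 'red'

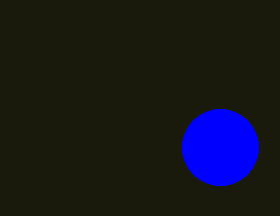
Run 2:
a = 220, b = 147, c = 38, col = 'blue'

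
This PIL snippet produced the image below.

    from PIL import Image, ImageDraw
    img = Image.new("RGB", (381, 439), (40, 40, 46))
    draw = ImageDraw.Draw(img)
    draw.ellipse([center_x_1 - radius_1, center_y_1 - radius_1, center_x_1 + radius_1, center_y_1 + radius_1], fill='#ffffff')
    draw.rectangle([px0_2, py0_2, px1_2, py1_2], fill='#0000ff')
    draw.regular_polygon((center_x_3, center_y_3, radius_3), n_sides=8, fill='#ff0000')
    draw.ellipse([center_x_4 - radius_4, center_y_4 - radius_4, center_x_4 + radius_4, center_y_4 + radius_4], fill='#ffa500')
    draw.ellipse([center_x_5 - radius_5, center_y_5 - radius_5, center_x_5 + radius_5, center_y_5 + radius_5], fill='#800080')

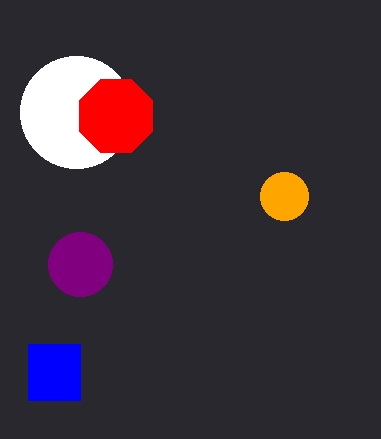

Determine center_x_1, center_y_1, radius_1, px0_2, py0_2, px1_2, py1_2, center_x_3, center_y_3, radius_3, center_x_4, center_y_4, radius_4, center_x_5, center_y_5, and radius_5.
center_x_1 = 76, center_y_1 = 112, radius_1 = 56, px0_2 = 28, py0_2 = 344, px1_2 = 80, py1_2 = 400, center_x_3 = 116, center_y_3 = 116, radius_3 = 40, center_x_4 = 284, center_y_4 = 196, radius_4 = 24, center_x_5 = 80, center_y_5 = 264, radius_5 = 32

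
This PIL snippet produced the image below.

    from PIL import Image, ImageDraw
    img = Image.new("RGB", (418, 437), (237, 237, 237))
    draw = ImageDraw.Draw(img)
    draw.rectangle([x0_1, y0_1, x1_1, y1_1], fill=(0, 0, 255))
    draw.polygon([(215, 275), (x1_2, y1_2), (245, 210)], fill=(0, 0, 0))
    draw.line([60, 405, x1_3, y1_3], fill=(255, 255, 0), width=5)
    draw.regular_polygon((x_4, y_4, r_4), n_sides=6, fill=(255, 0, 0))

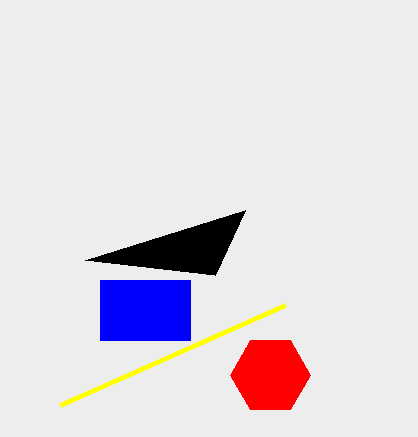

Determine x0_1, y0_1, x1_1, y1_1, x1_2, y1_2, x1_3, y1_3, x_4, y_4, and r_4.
x0_1 = 100; y0_1 = 280; x1_1 = 190; y1_1 = 340; x1_2 = 85; y1_2 = 260; x1_3 = 285; y1_3 = 305; x_4 = 270; y_4 = 375; r_4 = 40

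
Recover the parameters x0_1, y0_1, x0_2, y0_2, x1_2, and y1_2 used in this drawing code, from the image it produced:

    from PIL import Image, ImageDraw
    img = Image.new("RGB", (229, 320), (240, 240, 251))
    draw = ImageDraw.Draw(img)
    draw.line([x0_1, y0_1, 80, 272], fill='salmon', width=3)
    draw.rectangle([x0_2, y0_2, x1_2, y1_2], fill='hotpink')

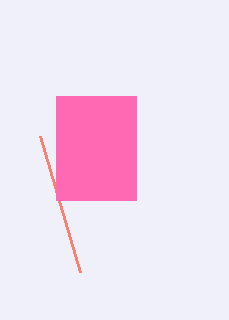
x0_1 = 40; y0_1 = 136; x0_2 = 56; y0_2 = 96; x1_2 = 136; y1_2 = 200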